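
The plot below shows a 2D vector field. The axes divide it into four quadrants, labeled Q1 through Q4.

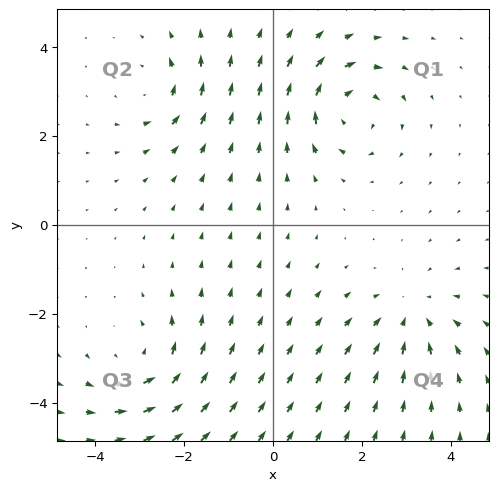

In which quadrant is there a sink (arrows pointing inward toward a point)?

The sink sits at approximately (3.1, -2.0), which lies in quadrant Q4. The divergence there is about -4, negative as expected for a sink.

Q4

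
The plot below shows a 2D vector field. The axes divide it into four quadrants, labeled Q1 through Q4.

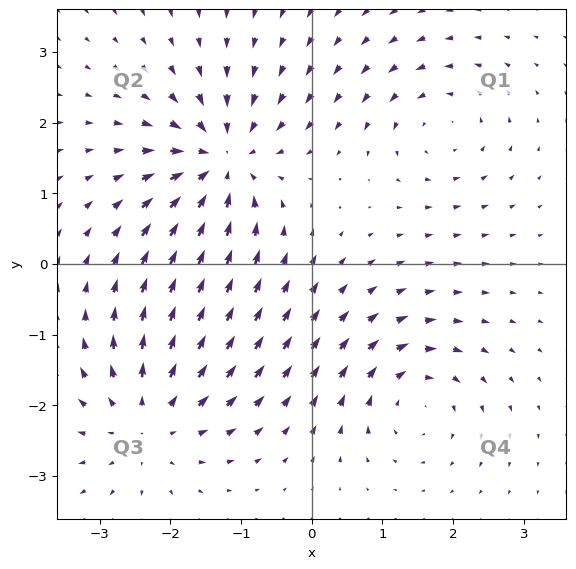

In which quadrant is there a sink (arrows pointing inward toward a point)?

The sink sits at approximately (-1.3, 1.5), which lies in quadrant Q2. The divergence there is about -6, negative as expected for a sink.

Q2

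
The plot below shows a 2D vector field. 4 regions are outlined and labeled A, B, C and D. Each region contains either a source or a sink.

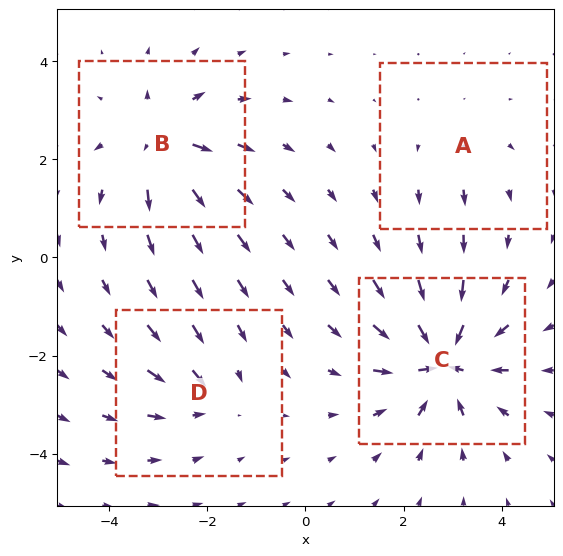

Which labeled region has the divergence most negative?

Divergence at each region's feature centre — A: about +2, B: about +6, C: about -9, D: about -4. Region C is most negative.

C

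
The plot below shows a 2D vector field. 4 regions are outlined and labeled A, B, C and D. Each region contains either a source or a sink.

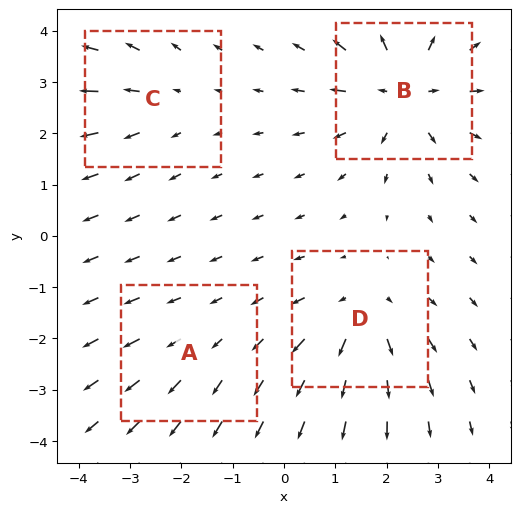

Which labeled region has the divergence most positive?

Divergence at each region's feature centre — A: about +2, B: about +6, C: about +3, D: about +5. Region B is most positive.

B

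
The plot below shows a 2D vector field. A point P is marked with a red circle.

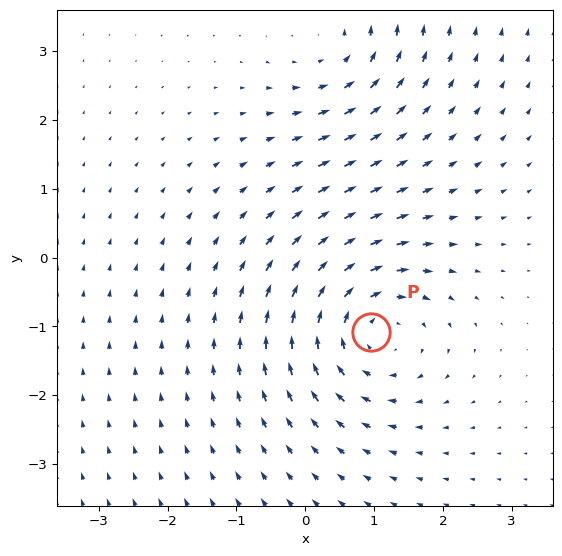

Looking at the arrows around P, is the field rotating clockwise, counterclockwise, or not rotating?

Near P at (1.0, -1.1) the arrows circulate clockwise. The curl (z-component) there is about -4; negative curl means clockwise rotation.

clockwise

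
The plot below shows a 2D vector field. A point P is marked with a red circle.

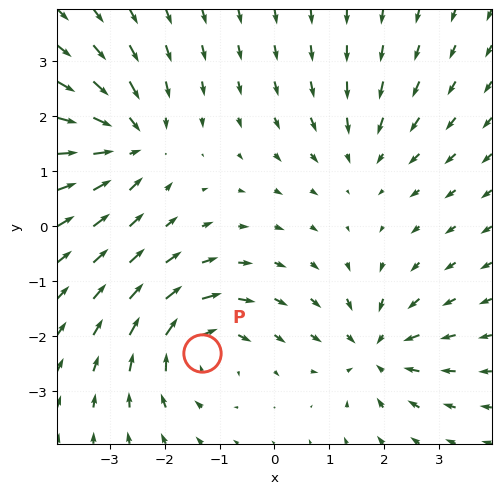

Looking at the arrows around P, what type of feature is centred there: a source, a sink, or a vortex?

vortex

At P (-1.3, -2.3) the arrows circulate clockwise. Divergence ≈0, curl about -5 — near-zero divergence with nonzero curl is a vortex.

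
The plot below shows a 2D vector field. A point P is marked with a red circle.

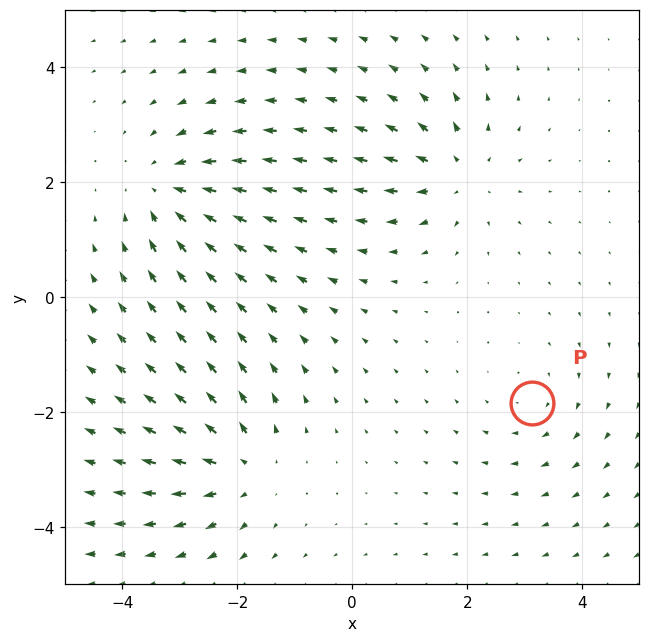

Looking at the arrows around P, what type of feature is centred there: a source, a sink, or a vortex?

At P (3.1, -1.8) the arrows circulate clockwise. Divergence ≈0, curl about -2 — near-zero divergence with nonzero curl is a vortex.

vortex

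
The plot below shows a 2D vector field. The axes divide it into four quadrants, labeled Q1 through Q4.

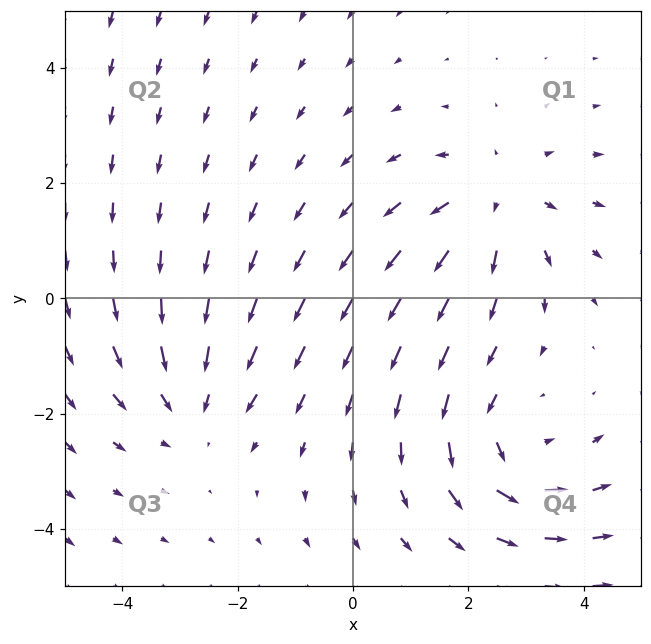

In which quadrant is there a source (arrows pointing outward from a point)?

The source sits at approximately (2.5, 1.7), which lies in quadrant Q1. The divergence there is about +3, positive as expected for a source.

Q1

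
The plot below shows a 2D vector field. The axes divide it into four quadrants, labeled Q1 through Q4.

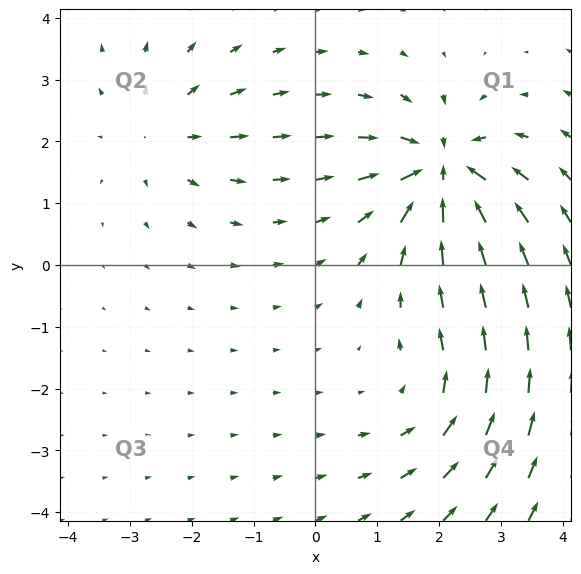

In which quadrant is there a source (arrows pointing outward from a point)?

Q2

The source sits at approximately (-2.5, 2.1), which lies in quadrant Q2. The divergence there is about +2, positive as expected for a source.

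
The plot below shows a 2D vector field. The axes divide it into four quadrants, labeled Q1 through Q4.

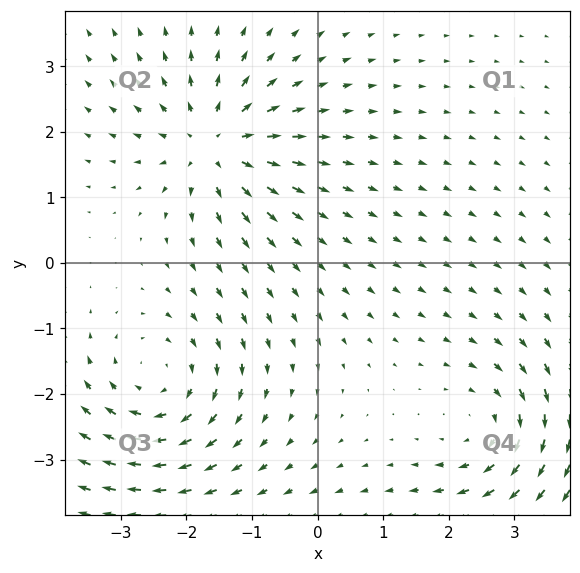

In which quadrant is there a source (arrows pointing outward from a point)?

Q2

The source sits at approximately (-1.6, 1.8), which lies in quadrant Q2. The divergence there is about +4, positive as expected for a source.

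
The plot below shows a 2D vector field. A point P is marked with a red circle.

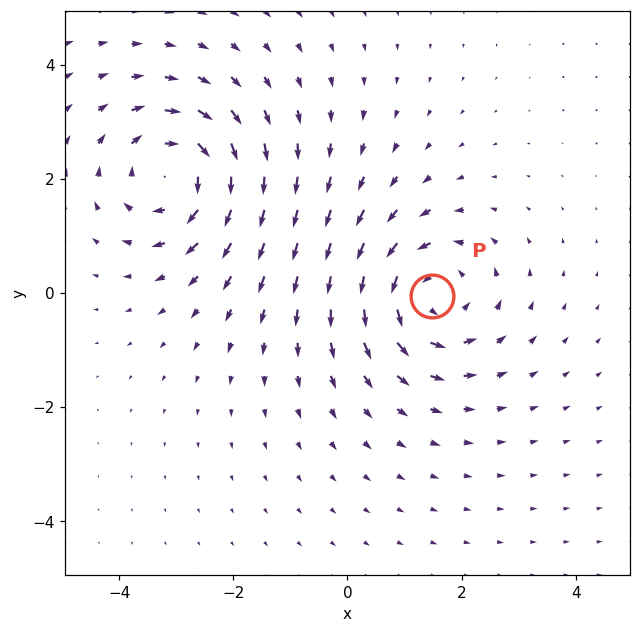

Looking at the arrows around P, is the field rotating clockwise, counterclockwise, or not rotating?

counterclockwise

Near P at (1.5, -0.1) the arrows circulate counterclockwise. The curl (z-component) there is about +5; positive curl means counterclockwise rotation.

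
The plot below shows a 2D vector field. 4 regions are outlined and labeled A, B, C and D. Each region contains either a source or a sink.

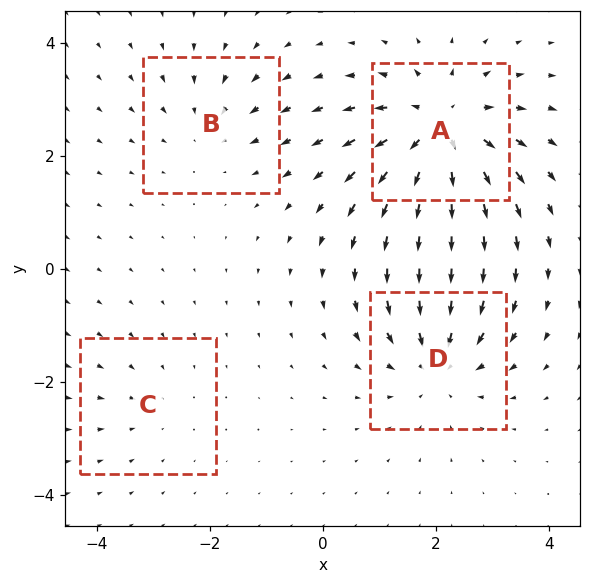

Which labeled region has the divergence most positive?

A

Divergence at each region's feature centre — A: about +7, B: about -3, C: about -2, D: about -5. Region A is most positive.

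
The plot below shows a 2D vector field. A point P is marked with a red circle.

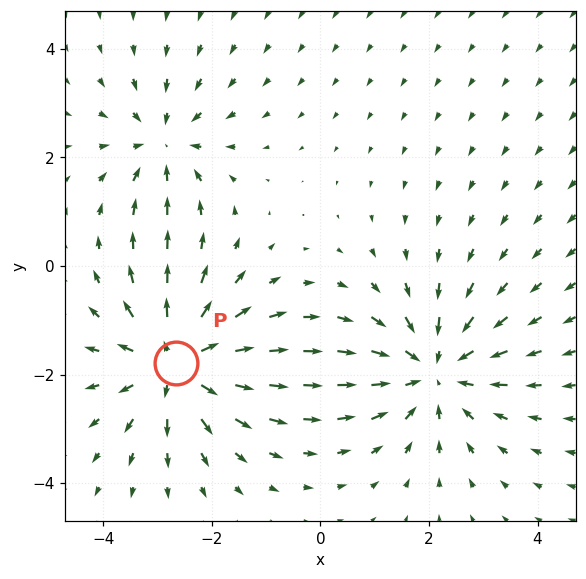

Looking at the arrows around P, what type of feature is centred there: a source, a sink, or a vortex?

At P (-2.7, -1.8) the arrows spread outward. Divergence about +5, curl ≈0 — positive divergence with near-zero curl is a source.

source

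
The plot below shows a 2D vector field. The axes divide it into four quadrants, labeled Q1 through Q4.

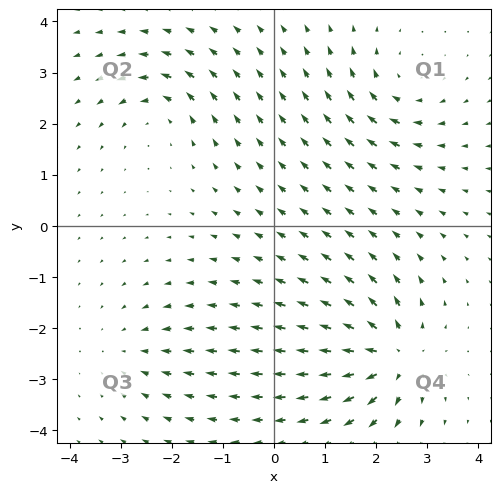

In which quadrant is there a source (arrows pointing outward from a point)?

Q4

The source sits at approximately (2.3, -2.5), which lies in quadrant Q4. The divergence there is about +7, positive as expected for a source.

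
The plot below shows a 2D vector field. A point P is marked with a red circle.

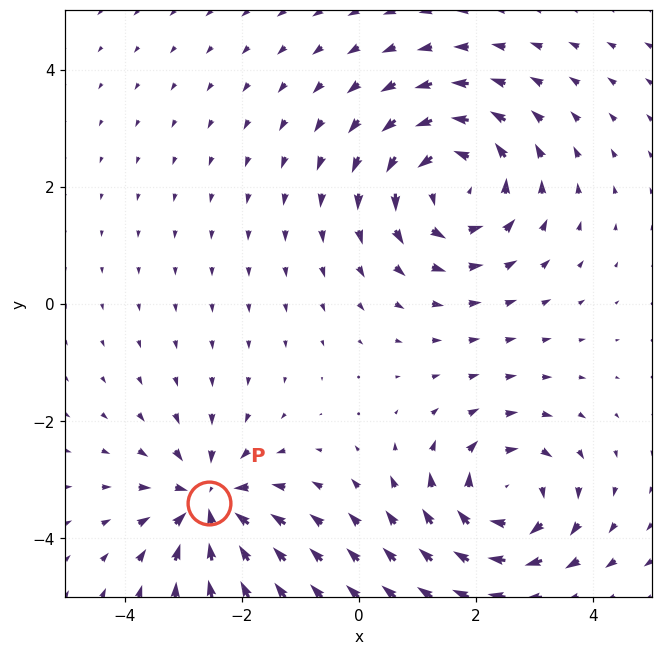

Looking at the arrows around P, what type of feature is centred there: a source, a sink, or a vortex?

sink

At P (-2.6, -3.4) the arrows converge inward. Divergence about -4, curl ≈0 — negative divergence with near-zero curl is a sink.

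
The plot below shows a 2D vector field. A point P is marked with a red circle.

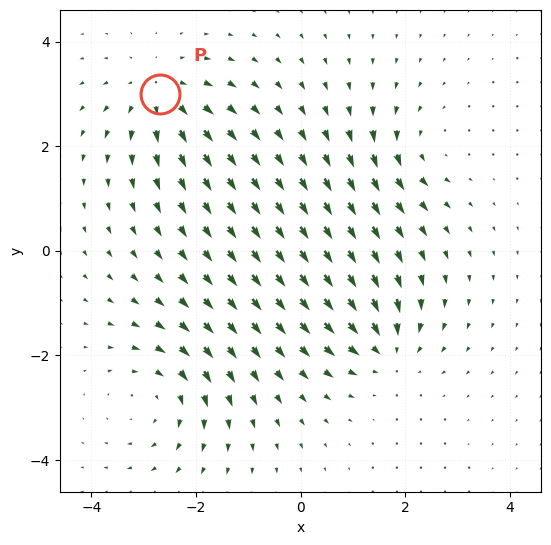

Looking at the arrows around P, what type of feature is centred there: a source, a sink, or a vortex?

source

At P (-2.7, 3.0) the arrows spread outward. Divergence about +4, curl ≈0 — positive divergence with near-zero curl is a source.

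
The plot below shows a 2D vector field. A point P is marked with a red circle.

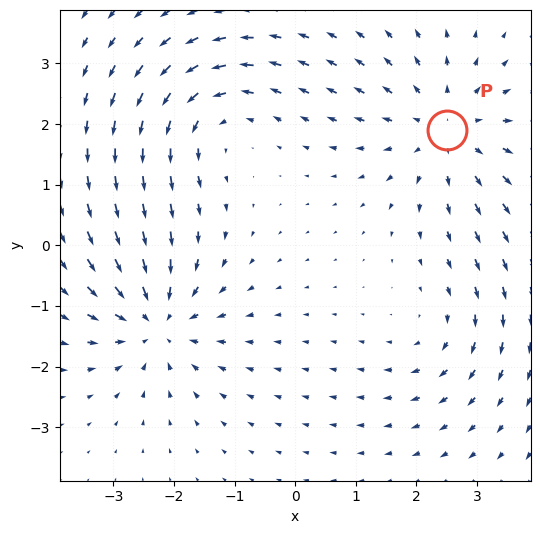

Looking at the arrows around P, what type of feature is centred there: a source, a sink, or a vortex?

source

At P (2.5, 1.9) the arrows spread outward. Divergence about +4, curl ≈0 — positive divergence with near-zero curl is a source.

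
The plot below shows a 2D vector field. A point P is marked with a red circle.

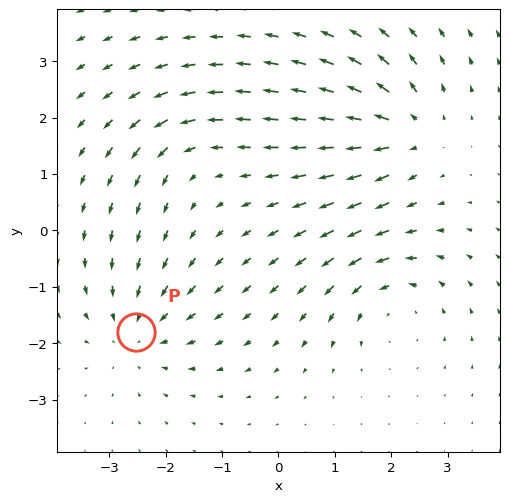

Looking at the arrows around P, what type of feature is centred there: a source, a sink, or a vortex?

sink

At P (-2.5, -1.8) the arrows converge inward. Divergence about -4, curl ≈0 — negative divergence with near-zero curl is a sink.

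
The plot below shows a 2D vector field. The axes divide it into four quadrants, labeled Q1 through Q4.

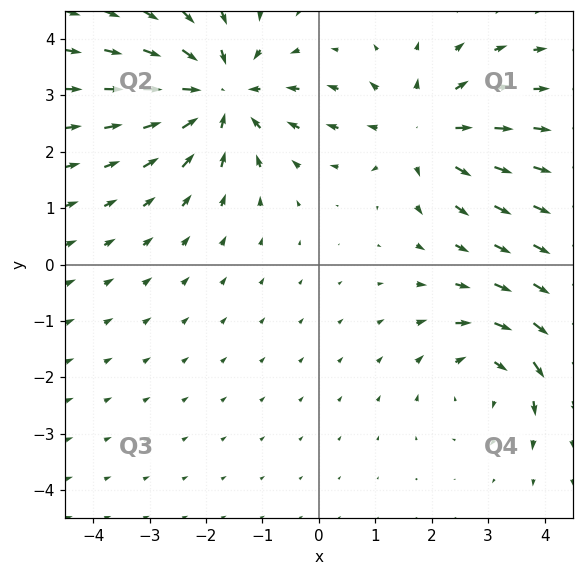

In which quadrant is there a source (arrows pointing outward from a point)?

The source sits at approximately (1.8, 2.4), which lies in quadrant Q1. The divergence there is about +3, positive as expected for a source.

Q1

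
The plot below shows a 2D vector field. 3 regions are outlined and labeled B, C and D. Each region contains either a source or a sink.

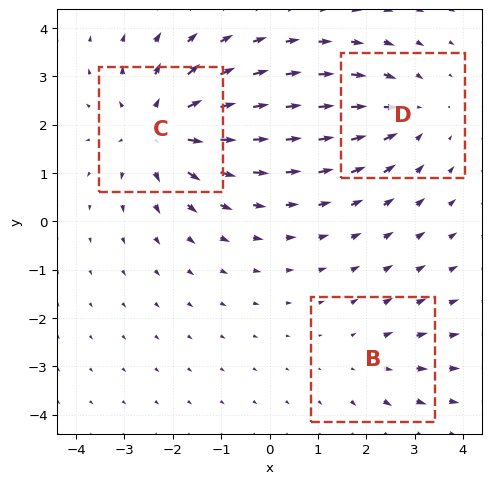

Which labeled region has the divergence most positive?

Divergence at each region's feature centre — B: about +2, C: about +4, D: about -3. Region C is most positive.

C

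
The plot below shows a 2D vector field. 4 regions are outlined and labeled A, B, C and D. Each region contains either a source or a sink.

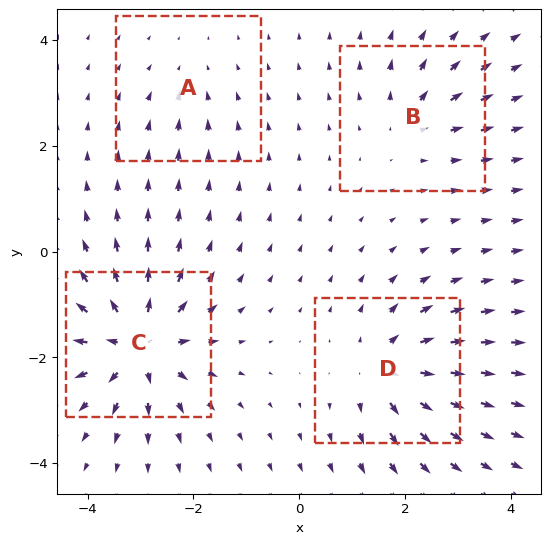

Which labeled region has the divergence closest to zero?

A

Divergence at each region's feature centre — A: about -2, B: about +4, C: about +9, D: about +7. Region A is closest to zero.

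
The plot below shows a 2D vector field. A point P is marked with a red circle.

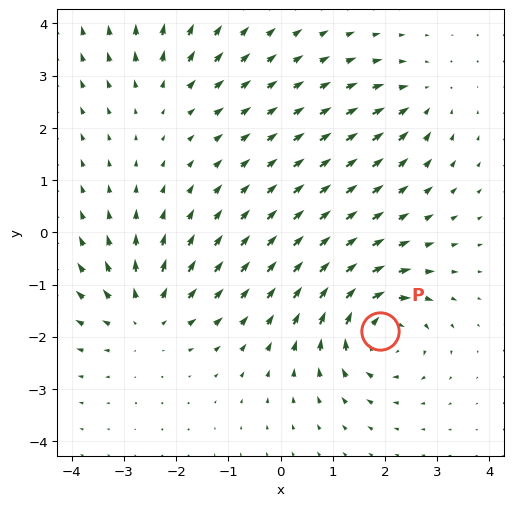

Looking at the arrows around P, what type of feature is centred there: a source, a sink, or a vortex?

At P (1.9, -1.9) the arrows circulate clockwise. Divergence ≈0, curl about -6 — near-zero divergence with nonzero curl is a vortex.

vortex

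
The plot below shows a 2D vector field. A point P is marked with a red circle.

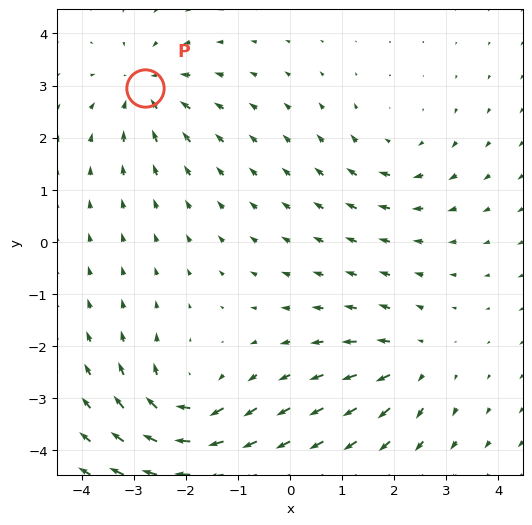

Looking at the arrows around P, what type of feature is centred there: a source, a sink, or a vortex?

sink

At P (-2.8, 2.9) the arrows converge inward. Divergence about -4, curl ≈0 — negative divergence with near-zero curl is a sink.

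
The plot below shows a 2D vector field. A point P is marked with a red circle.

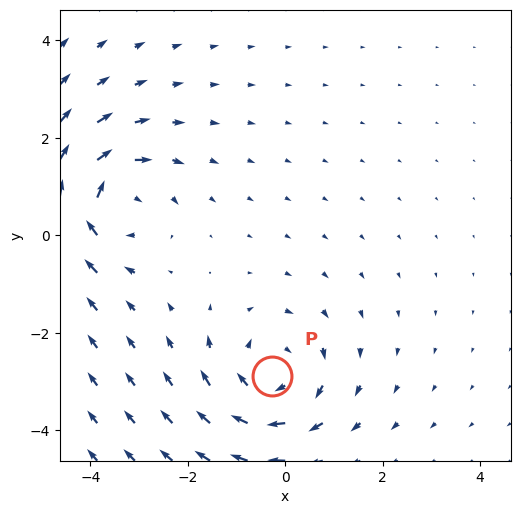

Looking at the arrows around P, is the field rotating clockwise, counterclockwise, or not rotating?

clockwise

Near P at (-0.3, -2.9) the arrows circulate clockwise. The curl (z-component) there is about -4; negative curl means clockwise rotation.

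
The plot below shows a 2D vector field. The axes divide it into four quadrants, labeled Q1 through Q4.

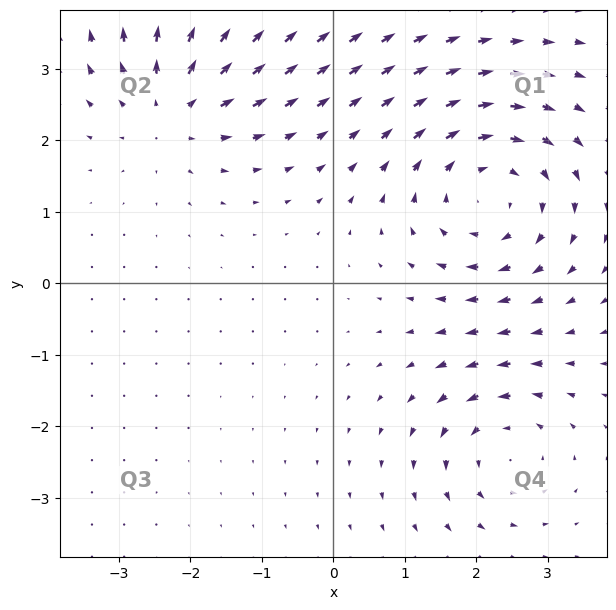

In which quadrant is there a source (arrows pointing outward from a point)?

The source sits at approximately (-2.2, 2.5), which lies in quadrant Q2. The divergence there is about +4, positive as expected for a source.

Q2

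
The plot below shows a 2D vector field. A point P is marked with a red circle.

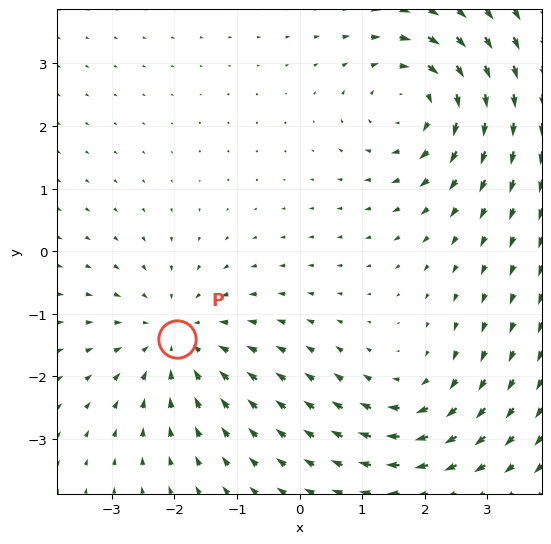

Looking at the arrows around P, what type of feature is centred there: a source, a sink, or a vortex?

sink

At P (-2.0, -1.4) the arrows converge inward. Divergence about -3, curl ≈0 — negative divergence with near-zero curl is a sink.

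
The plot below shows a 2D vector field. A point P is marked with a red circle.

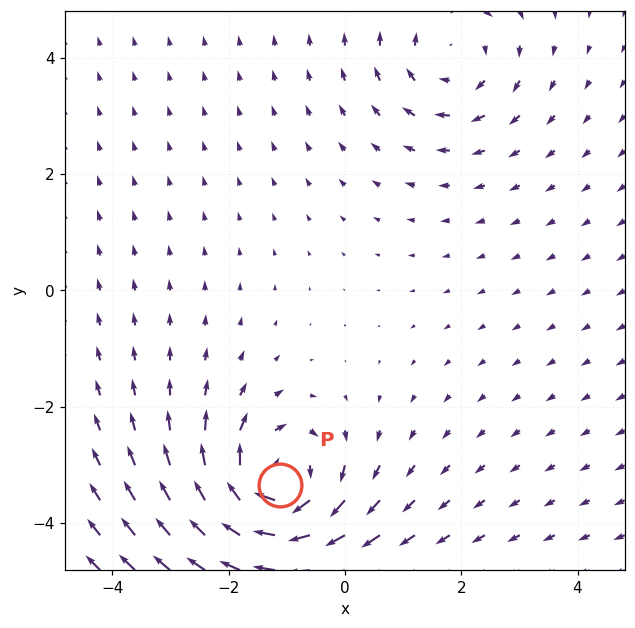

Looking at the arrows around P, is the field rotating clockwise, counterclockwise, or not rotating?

clockwise

Near P at (-1.1, -3.4) the arrows circulate clockwise. The curl (z-component) there is about -6; negative curl means clockwise rotation.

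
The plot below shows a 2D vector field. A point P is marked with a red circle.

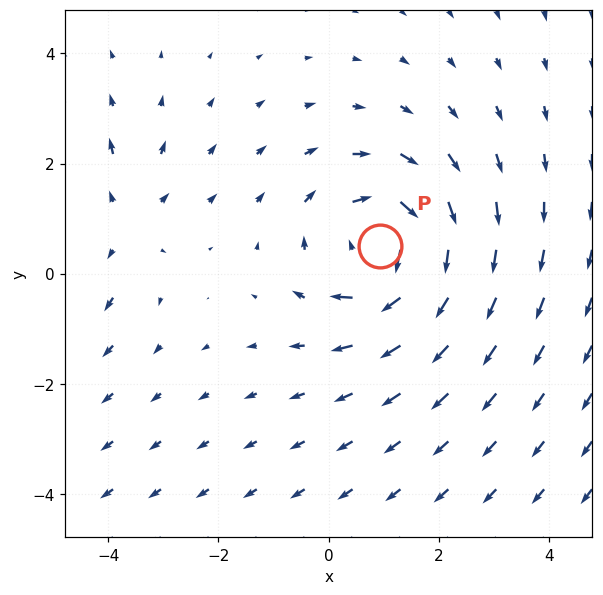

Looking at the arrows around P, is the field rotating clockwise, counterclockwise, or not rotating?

clockwise

Near P at (0.9, 0.5) the arrows circulate clockwise. The curl (z-component) there is about -4; negative curl means clockwise rotation.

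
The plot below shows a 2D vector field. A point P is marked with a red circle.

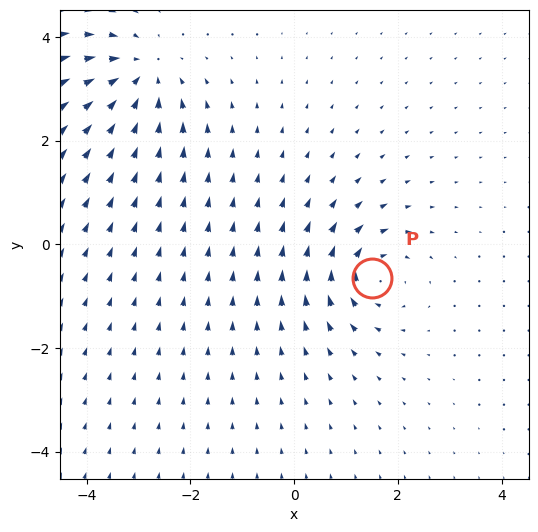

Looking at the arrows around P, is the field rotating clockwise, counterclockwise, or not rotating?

Near P at (1.5, -0.7) the arrows circulate clockwise. The curl (z-component) there is about -5; negative curl means clockwise rotation.

clockwise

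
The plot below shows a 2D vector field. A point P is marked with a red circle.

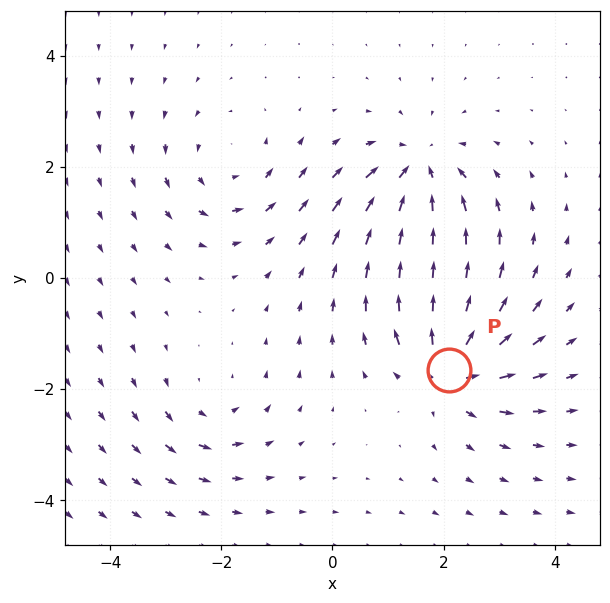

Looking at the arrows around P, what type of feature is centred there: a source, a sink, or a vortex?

source

At P (2.1, -1.7) the arrows spread outward. Divergence about +7, curl ≈0 — positive divergence with near-zero curl is a source.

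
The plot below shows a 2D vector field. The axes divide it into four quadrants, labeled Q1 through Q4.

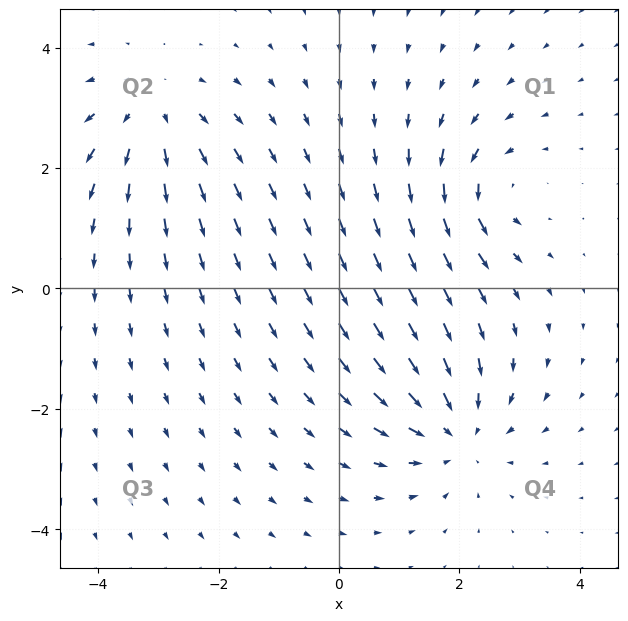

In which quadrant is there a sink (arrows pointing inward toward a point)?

Q4

The sink sits at approximately (1.9, -2.4), which lies in quadrant Q4. The divergence there is about -4, negative as expected for a sink.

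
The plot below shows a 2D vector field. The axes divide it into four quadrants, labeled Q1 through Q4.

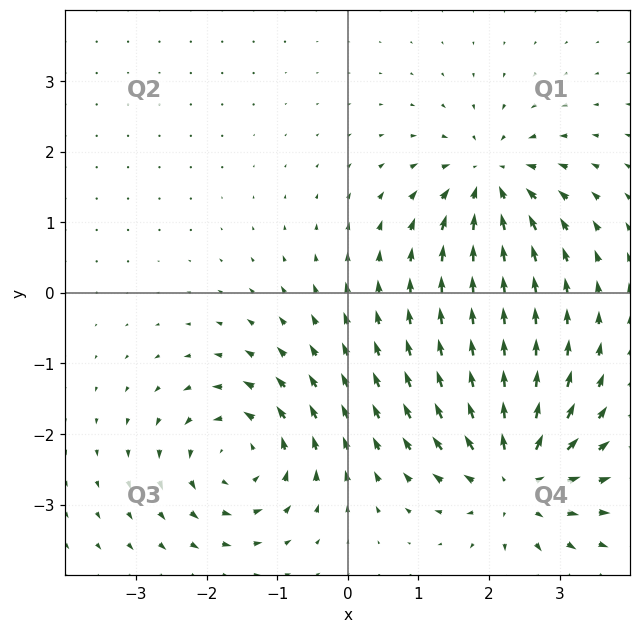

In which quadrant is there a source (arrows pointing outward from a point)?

The source sits at approximately (2.4, -2.6), which lies in quadrant Q4. The divergence there is about +5, positive as expected for a source.

Q4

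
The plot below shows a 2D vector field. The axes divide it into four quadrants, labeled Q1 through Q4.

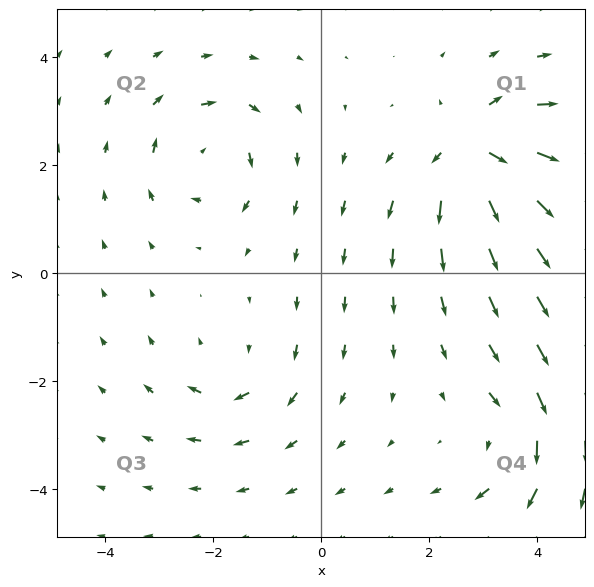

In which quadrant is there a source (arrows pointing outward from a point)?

Q1

The source sits at approximately (2.8, 2.2), which lies in quadrant Q1. The divergence there is about +6, positive as expected for a source.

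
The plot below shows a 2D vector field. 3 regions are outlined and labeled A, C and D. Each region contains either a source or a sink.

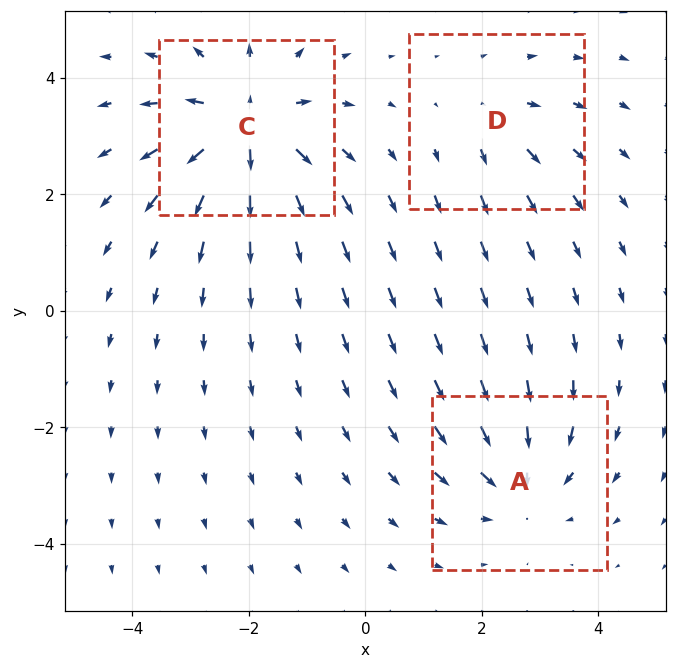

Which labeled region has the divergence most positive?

C

Divergence at each region's feature centre — A: about -3, C: about +5, D: about +2. Region C is most positive.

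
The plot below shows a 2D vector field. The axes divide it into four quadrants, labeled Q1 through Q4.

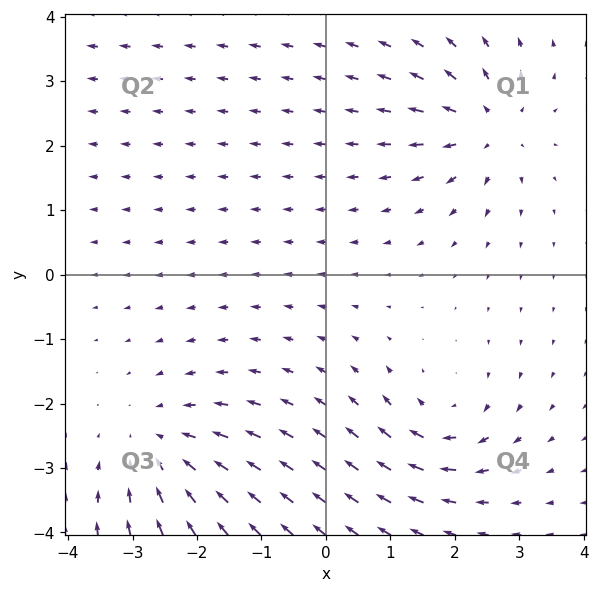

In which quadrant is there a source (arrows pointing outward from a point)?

Q1

The source sits at approximately (2.5, 2.3), which lies in quadrant Q1. The divergence there is about +4, positive as expected for a source.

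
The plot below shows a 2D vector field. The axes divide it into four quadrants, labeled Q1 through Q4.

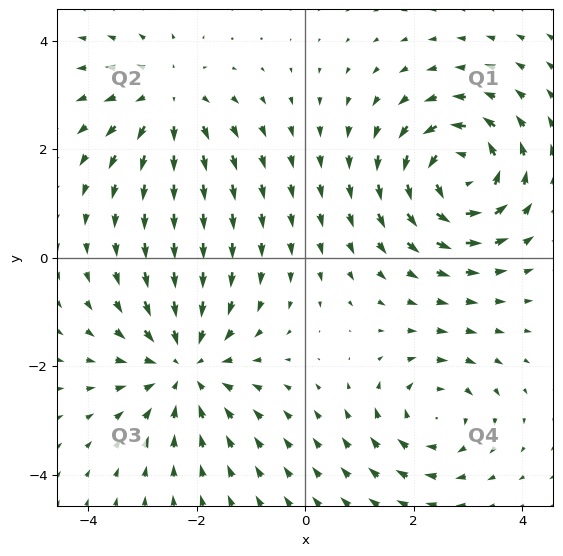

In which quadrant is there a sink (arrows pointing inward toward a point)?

The sink sits at approximately (-2.2, -2.0), which lies in quadrant Q3. The divergence there is about -4, negative as expected for a sink.

Q3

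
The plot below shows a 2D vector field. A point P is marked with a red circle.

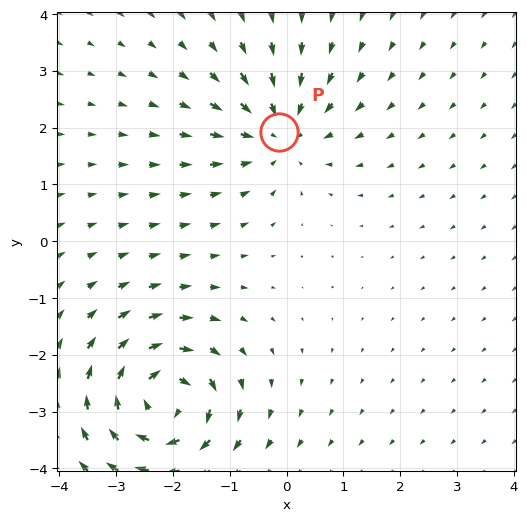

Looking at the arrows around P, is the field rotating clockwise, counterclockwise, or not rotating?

Near P at (-0.1, 1.9) the arrows show no circulation. The curl there is ≈0.

not rotating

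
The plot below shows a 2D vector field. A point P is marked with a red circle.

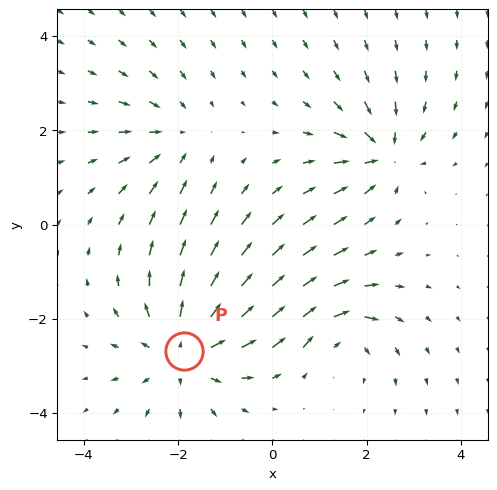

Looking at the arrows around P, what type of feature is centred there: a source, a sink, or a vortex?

source

At P (-1.9, -2.7) the arrows spread outward. Divergence about +4, curl ≈0 — positive divergence with near-zero curl is a source.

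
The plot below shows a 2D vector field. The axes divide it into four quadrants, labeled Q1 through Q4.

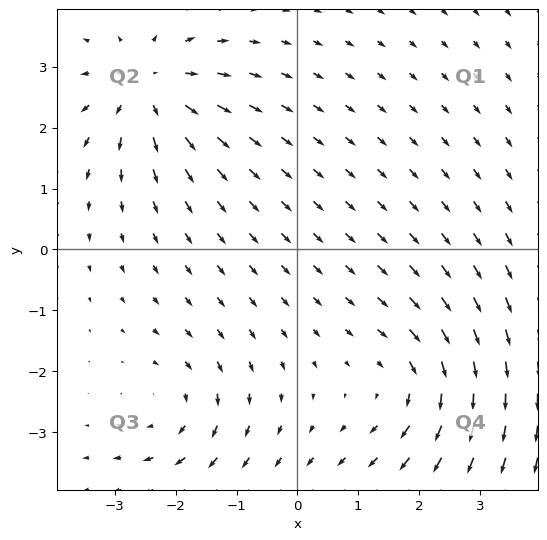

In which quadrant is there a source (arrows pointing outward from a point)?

The source sits at approximately (-2.5, 2.7), which lies in quadrant Q2. The divergence there is about +4, positive as expected for a source.

Q2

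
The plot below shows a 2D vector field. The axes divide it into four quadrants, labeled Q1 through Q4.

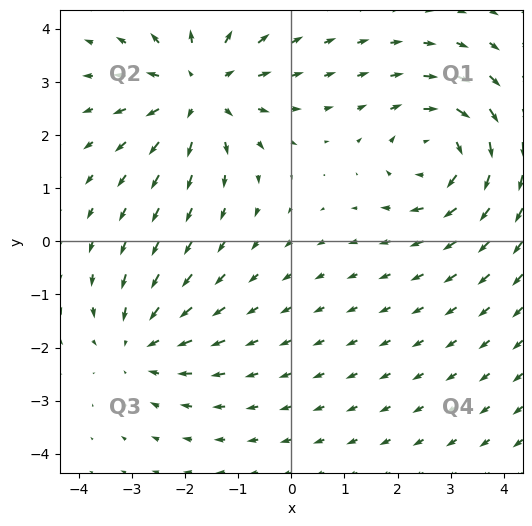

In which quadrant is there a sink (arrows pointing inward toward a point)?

The sink sits at approximately (-2.9, -1.9), which lies in quadrant Q3. The divergence there is about -3, negative as expected for a sink.

Q3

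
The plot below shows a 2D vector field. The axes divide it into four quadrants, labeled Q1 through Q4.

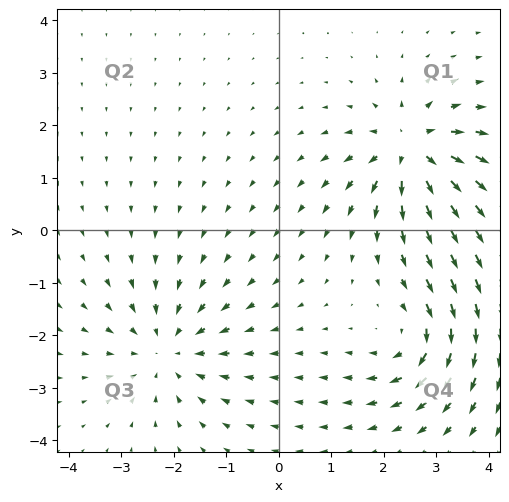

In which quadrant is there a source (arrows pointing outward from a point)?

Q1

The source sits at approximately (2.5, 1.5), which lies in quadrant Q1. The divergence there is about +7, positive as expected for a source.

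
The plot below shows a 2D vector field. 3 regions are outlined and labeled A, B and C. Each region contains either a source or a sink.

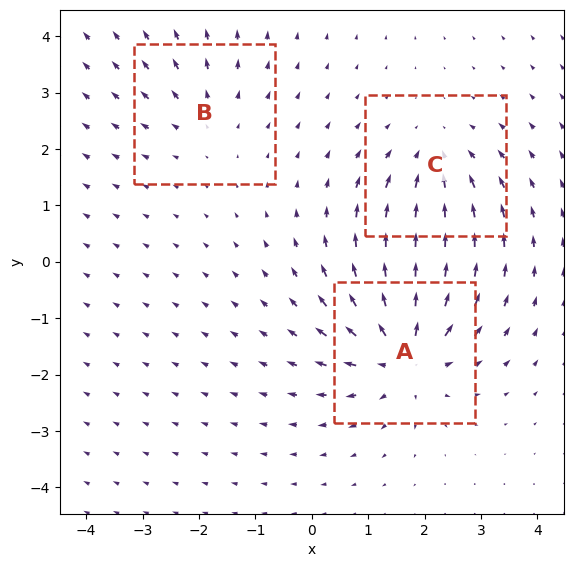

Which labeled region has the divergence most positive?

Divergence at each region's feature centre — A: about +5, B: about +2, C: about -3. Region A is most positive.

A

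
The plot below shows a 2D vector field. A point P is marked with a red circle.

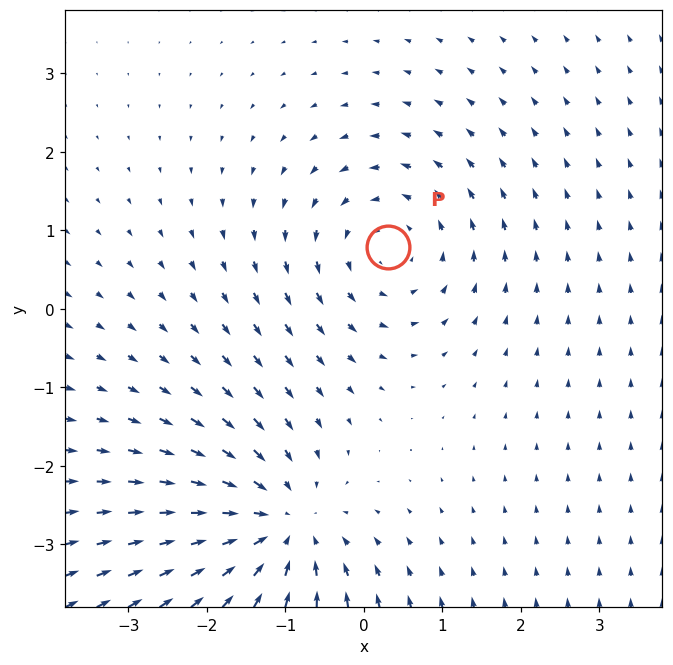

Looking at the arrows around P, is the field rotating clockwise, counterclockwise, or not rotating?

counterclockwise

Near P at (0.3, 0.8) the arrows circulate counterclockwise. The curl (z-component) there is about +3; positive curl means counterclockwise rotation.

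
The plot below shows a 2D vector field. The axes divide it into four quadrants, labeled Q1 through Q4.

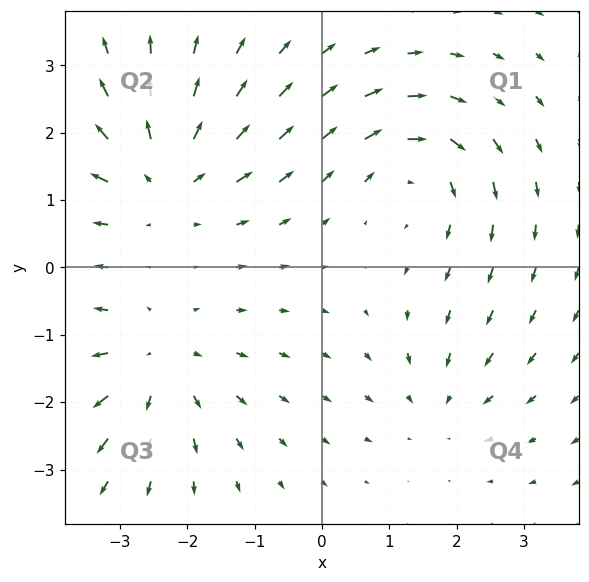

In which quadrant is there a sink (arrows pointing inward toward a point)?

Q4

The sink sits at approximately (1.7, -2.0), which lies in quadrant Q4. The divergence there is about -3, negative as expected for a sink.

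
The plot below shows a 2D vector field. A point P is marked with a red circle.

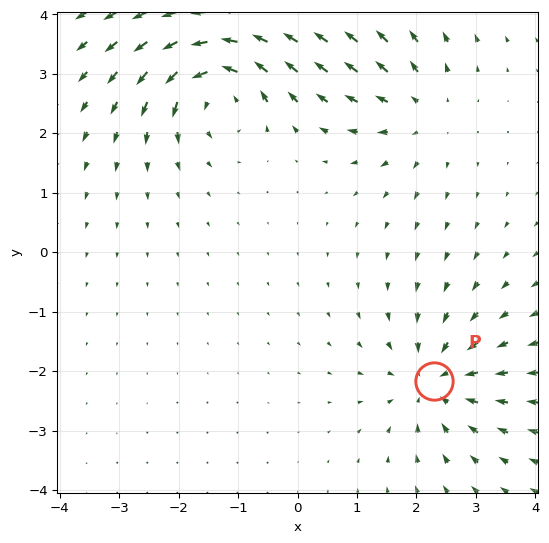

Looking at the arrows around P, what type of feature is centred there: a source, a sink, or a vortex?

sink

At P (2.3, -2.2) the arrows converge inward. Divergence about -4, curl ≈0 — negative divergence with near-zero curl is a sink.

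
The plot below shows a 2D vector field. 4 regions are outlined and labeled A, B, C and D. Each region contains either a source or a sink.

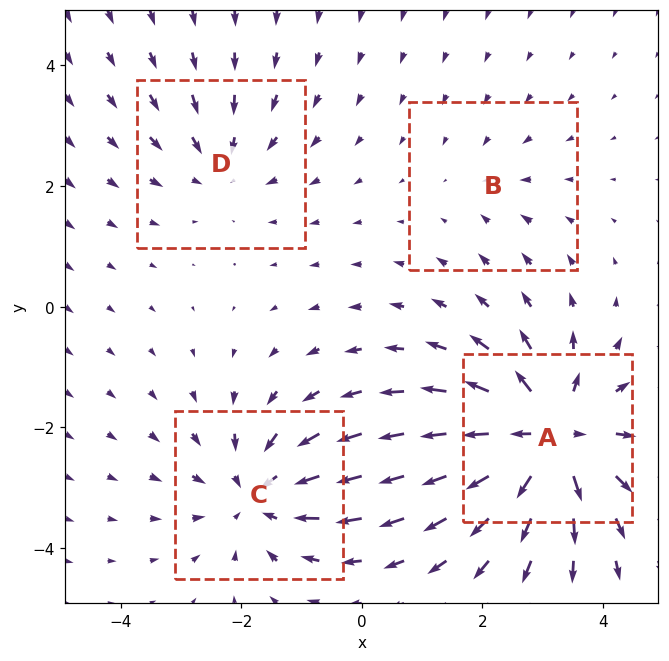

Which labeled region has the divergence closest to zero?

B

Divergence at each region's feature centre — A: about +7, B: about -2, C: about -5, D: about -3. Region B is closest to zero.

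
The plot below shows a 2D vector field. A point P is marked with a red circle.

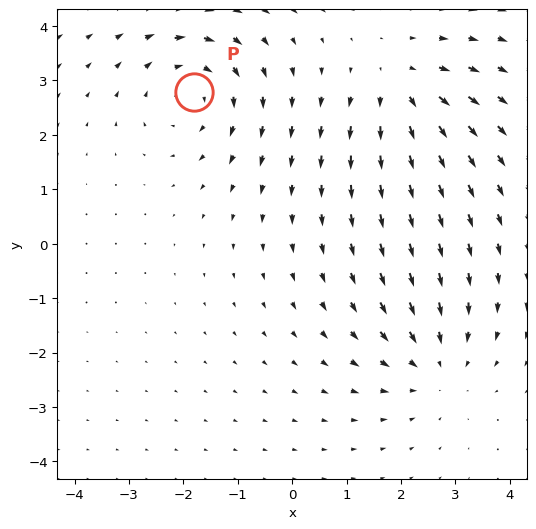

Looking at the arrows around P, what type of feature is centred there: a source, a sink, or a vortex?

At P (-1.8, 2.8) the arrows circulate clockwise. Divergence ≈0, curl about -4 — near-zero divergence with nonzero curl is a vortex.

vortex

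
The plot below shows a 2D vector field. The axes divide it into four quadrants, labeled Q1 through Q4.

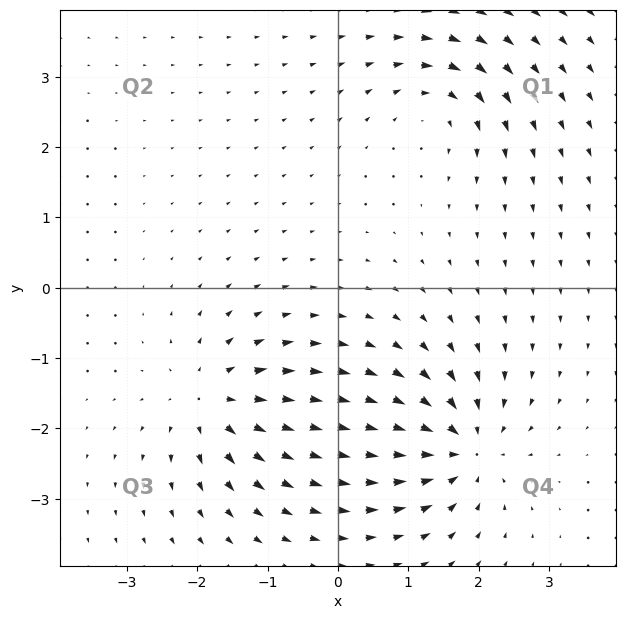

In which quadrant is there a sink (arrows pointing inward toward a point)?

The sink sits at approximately (1.8, -2.3), which lies in quadrant Q4. The divergence there is about -6, negative as expected for a sink.

Q4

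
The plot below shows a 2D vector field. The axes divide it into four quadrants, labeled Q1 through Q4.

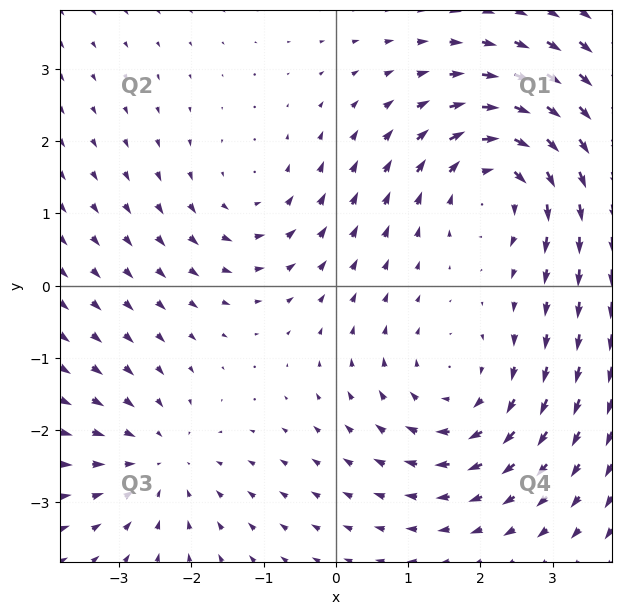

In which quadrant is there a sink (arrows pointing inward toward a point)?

The sink sits at approximately (-2.4, -2.4), which lies in quadrant Q3. The divergence there is about -3, negative as expected for a sink.

Q3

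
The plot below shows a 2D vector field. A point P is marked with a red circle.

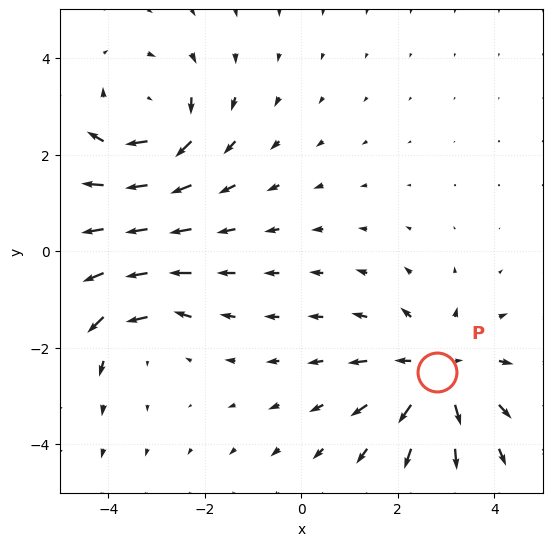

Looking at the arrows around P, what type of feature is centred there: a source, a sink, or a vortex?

source

At P (2.8, -2.5) the arrows spread outward. Divergence about +4, curl ≈0 — positive divergence with near-zero curl is a source.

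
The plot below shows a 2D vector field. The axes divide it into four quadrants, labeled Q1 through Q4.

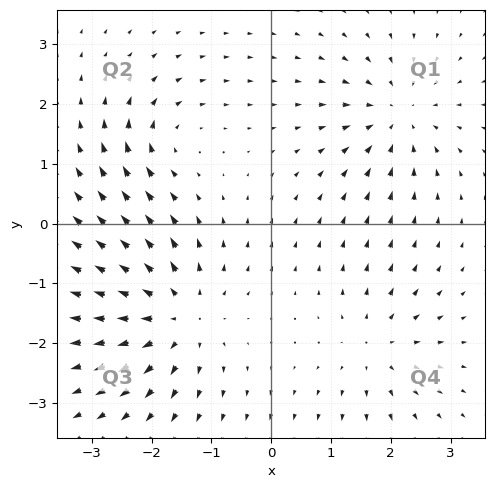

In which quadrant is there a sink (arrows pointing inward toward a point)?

The sink sits at approximately (2.1, 1.8), which lies in quadrant Q1. The divergence there is about -4, negative as expected for a sink.

Q1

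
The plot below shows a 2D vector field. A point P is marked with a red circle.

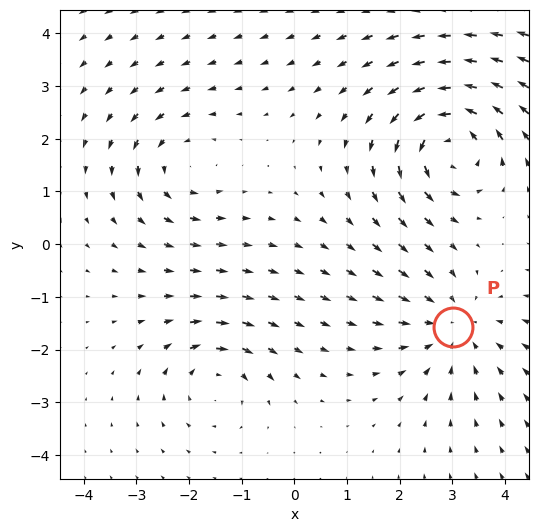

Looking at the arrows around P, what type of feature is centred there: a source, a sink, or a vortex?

sink

At P (3.0, -1.6) the arrows converge inward. Divergence about -3, curl ≈0 — negative divergence with near-zero curl is a sink.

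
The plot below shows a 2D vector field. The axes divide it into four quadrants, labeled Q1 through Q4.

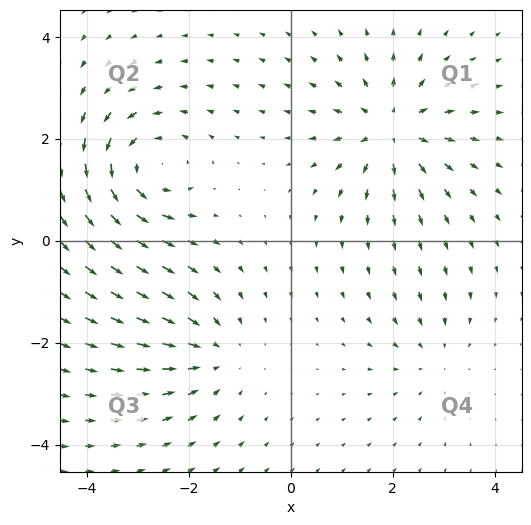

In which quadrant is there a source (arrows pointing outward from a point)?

The source sits at approximately (2.0, 2.2), which lies in quadrant Q1. The divergence there is about +5, positive as expected for a source.

Q1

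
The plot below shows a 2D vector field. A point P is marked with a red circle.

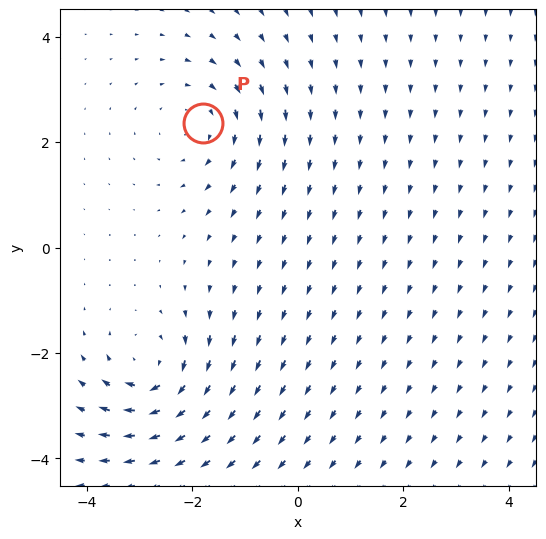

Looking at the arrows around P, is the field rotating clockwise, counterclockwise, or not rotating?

clockwise

Near P at (-1.8, 2.4) the arrows circulate clockwise. The curl (z-component) there is about -2; negative curl means clockwise rotation.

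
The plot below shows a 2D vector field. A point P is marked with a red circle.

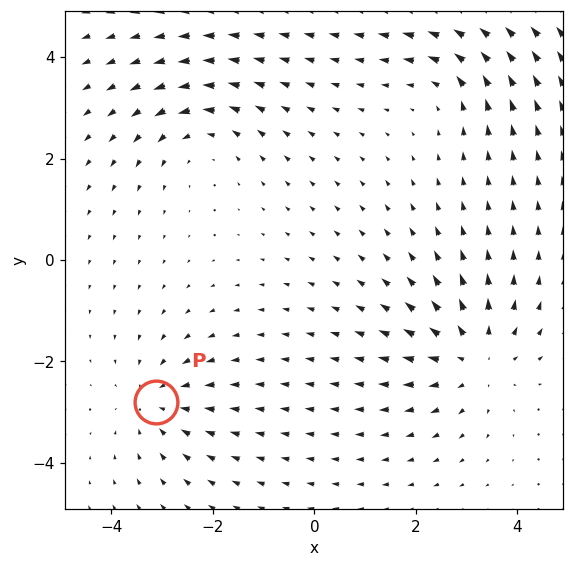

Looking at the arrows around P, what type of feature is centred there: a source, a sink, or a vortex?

At P (-3.1, -2.8) the arrows converge inward. Divergence about -3, curl ≈0 — negative divergence with near-zero curl is a sink.

sink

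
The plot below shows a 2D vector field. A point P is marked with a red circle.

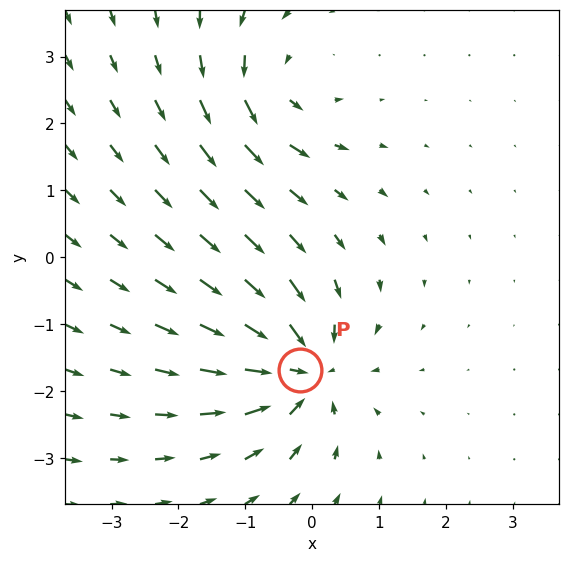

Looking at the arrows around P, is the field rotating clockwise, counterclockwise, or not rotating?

not rotating

Near P at (-0.2, -1.7) the arrows show no circulation. The curl there is ≈0.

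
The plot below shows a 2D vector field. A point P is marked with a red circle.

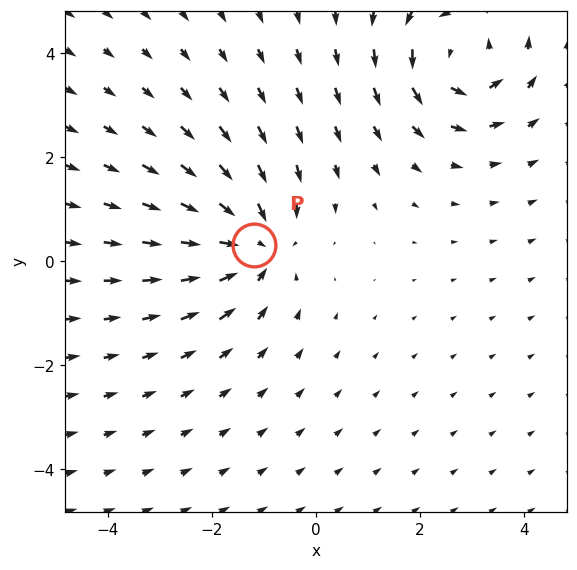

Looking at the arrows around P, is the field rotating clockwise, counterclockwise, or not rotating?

Near P at (-1.2, 0.3) the arrows show no circulation. The curl there is ≈0.

not rotating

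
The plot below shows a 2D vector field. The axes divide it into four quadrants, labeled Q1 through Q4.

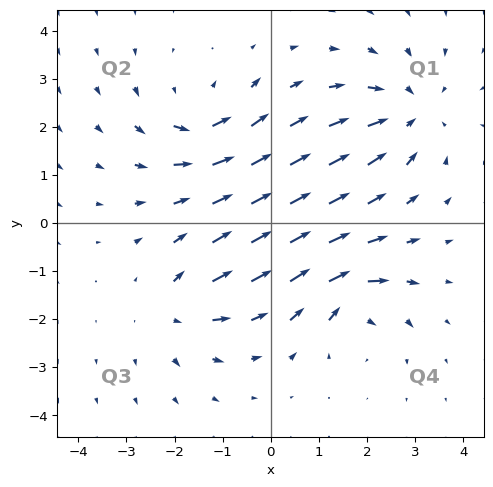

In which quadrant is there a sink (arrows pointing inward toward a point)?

Q1

The sink sits at approximately (2.9, 2.3), which lies in quadrant Q1. The divergence there is about -4, negative as expected for a sink.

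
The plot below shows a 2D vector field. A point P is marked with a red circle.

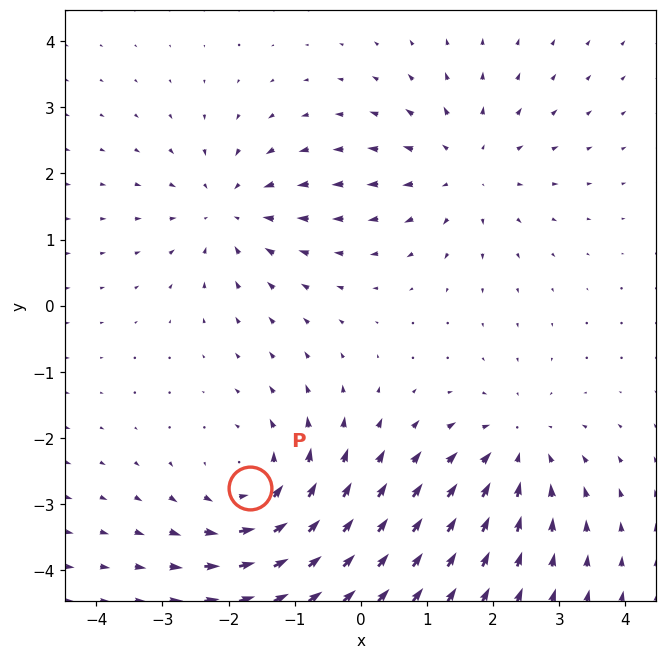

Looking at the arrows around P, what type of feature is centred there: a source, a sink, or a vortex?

At P (-1.7, -2.8) the arrows circulate counterclockwise. Divergence ≈0, curl about +4 — near-zero divergence with nonzero curl is a vortex.

vortex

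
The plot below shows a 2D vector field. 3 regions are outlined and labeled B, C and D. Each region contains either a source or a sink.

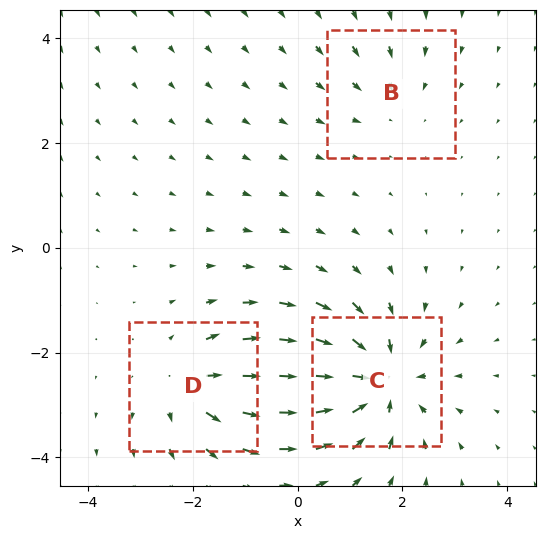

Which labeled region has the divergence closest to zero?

B

Divergence at each region's feature centre — B: about -2, C: about -5, D: about +3. Region B is closest to zero.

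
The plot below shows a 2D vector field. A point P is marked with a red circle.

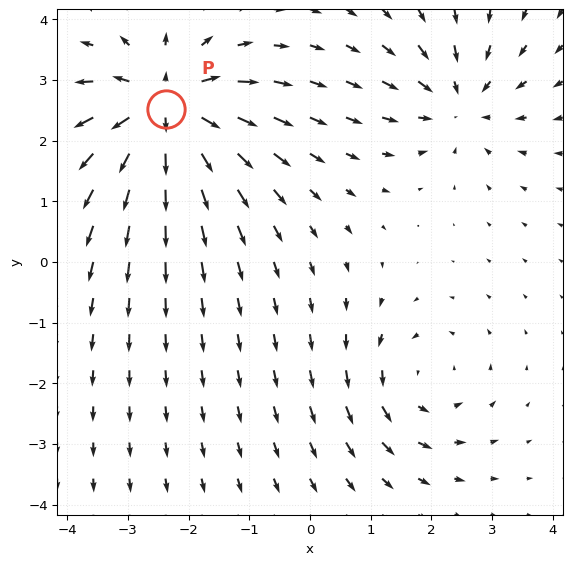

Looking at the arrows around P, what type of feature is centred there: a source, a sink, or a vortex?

source

At P (-2.4, 2.5) the arrows spread outward. Divergence about +6, curl ≈0 — positive divergence with near-zero curl is a source.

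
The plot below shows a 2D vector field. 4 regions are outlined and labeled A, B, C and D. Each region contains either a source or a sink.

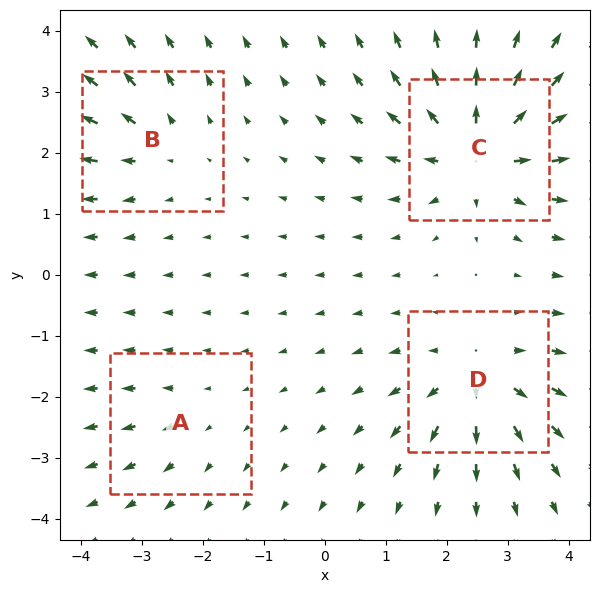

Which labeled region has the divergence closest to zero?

Divergence at each region's feature centre — A: about +2, B: about +4, C: about +8, D: about +6. Region A is closest to zero.

A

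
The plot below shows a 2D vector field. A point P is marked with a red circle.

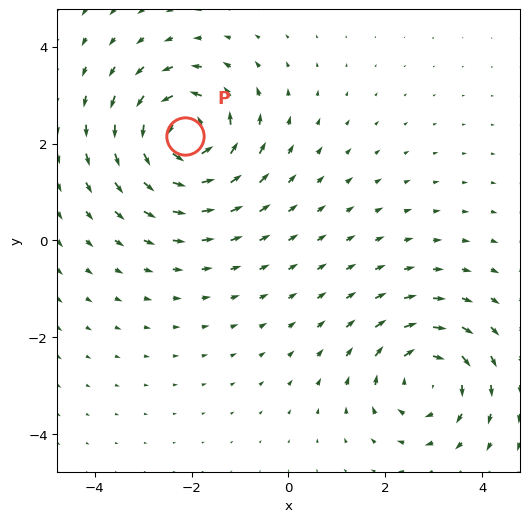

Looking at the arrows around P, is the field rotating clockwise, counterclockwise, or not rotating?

Near P at (-2.1, 2.2) the arrows circulate counterclockwise. The curl (z-component) there is about +6; positive curl means counterclockwise rotation.

counterclockwise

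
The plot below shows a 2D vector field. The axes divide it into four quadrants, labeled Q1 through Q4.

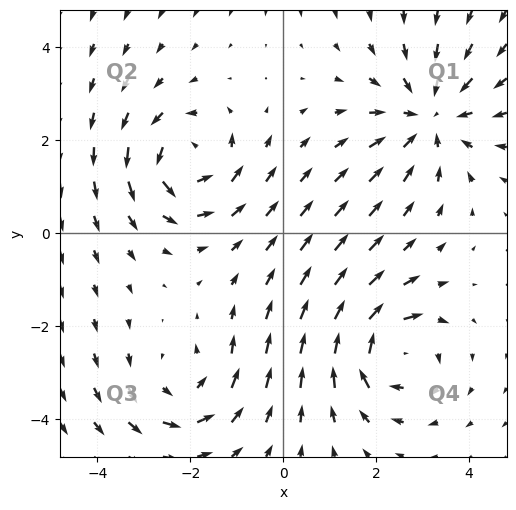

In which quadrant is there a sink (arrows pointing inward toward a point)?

The sink sits at approximately (3.2, 2.5), which lies in quadrant Q1. The divergence there is about -4, negative as expected for a sink.

Q1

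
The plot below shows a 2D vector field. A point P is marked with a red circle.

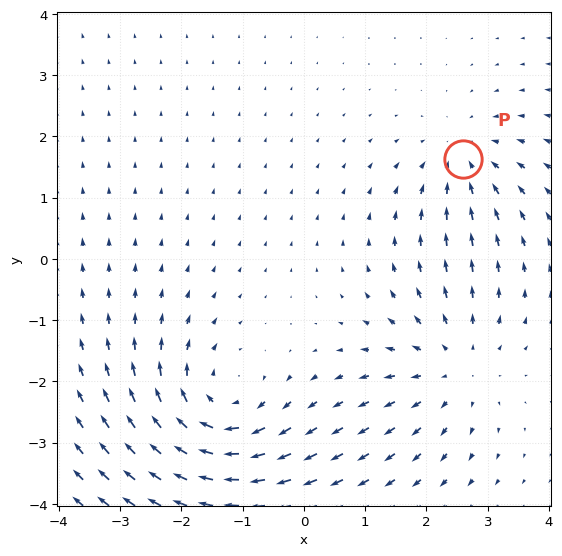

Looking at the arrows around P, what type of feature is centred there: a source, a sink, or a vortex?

At P (2.6, 1.6) the arrows converge inward. Divergence about -3, curl ≈0 — negative divergence with near-zero curl is a sink.

sink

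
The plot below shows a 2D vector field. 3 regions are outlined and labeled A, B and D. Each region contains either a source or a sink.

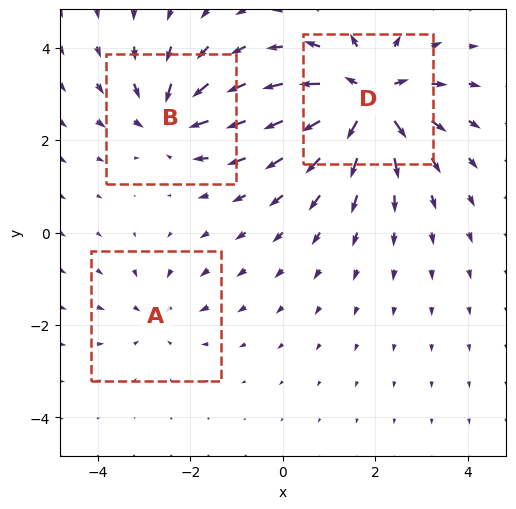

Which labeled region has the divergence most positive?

Divergence at each region's feature centre — A: about -2, B: about -4, D: about +6. Region D is most positive.

D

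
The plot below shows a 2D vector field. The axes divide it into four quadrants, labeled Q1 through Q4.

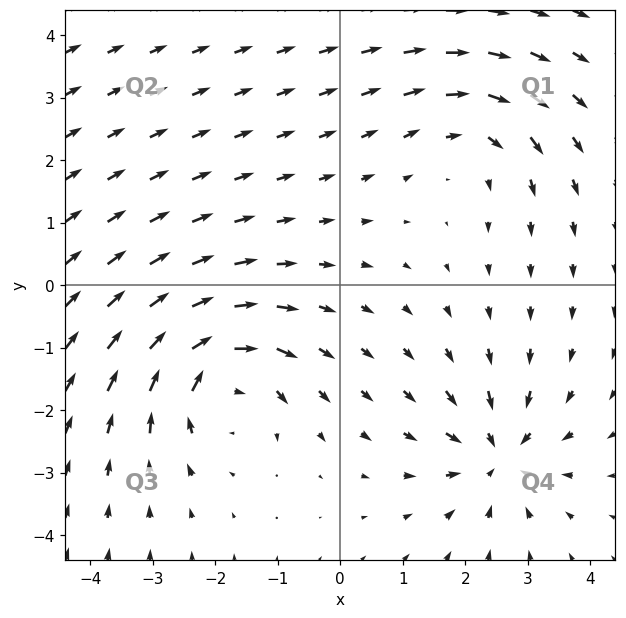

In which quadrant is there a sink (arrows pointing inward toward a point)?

Q4

The sink sits at approximately (2.5, -2.7), which lies in quadrant Q4. The divergence there is about -4, negative as expected for a sink.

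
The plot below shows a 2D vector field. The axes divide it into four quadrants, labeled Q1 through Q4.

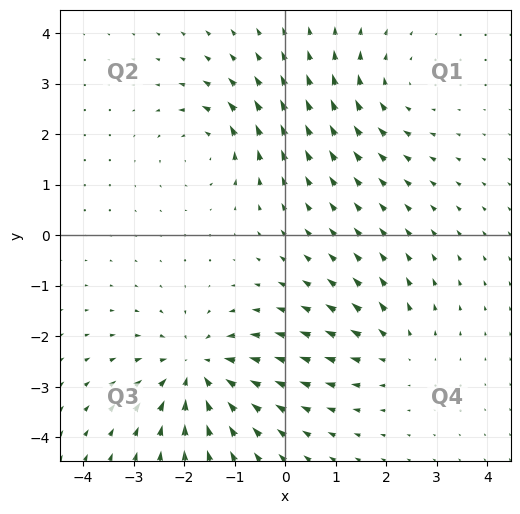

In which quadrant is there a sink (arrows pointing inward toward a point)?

The sink sits at approximately (-1.7, -2.7), which lies in quadrant Q3. The divergence there is about -5, negative as expected for a sink.

Q3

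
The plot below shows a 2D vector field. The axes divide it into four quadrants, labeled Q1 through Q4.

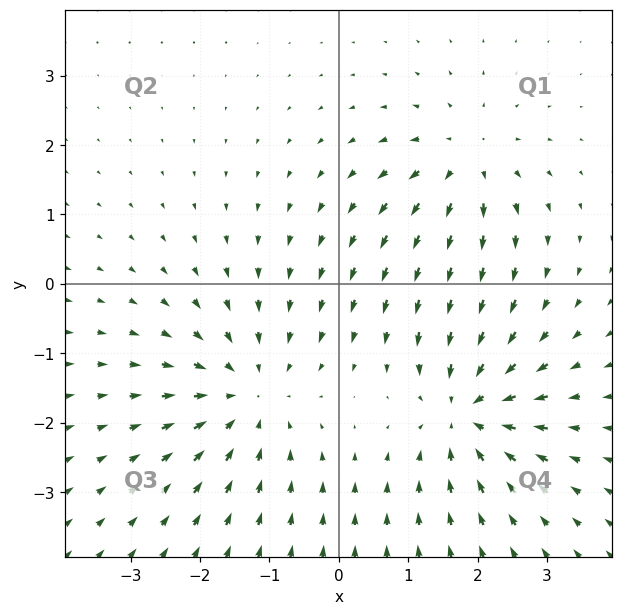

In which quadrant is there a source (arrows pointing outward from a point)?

Q1

The source sits at approximately (1.8, 1.8), which lies in quadrant Q1. The divergence there is about +4, positive as expected for a source.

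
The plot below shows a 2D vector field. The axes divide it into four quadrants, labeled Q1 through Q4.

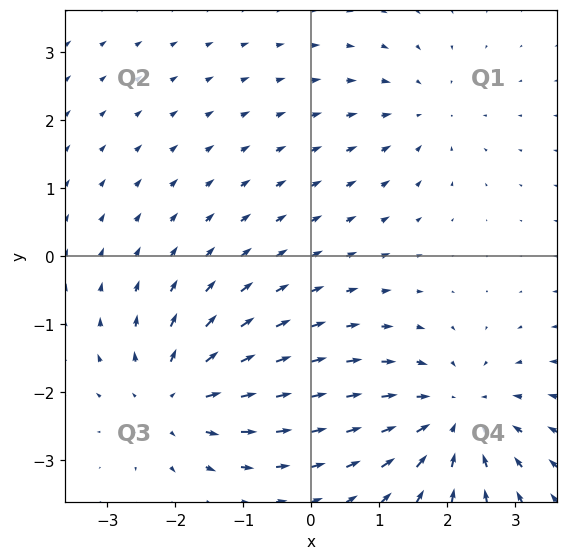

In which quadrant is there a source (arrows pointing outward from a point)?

The source sits at approximately (-2.0, -2.1), which lies in quadrant Q3. The divergence there is about +5, positive as expected for a source.

Q3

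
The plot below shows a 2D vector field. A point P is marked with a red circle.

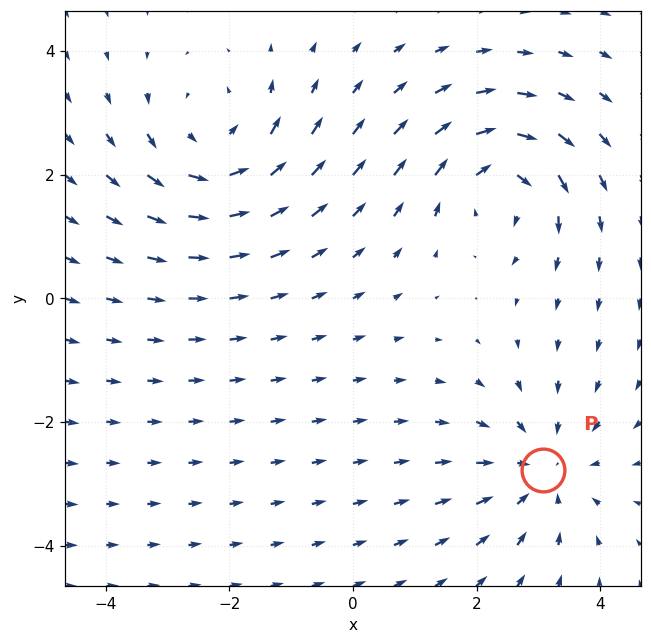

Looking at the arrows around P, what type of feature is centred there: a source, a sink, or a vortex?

At P (3.1, -2.8) the arrows converge inward. Divergence about -4, curl ≈0 — negative divergence with near-zero curl is a sink.

sink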